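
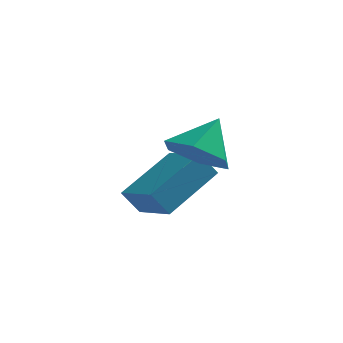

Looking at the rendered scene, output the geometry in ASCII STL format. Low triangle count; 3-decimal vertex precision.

solid 
facet normal -0.327 -0.570 -0.754
outer loop
vertex 3.875 0.672 0.032
vertex 3.053 1.204 -0.014
vertex 3.834 1.462 -0.547
endloop
endfacet
facet normal 0.976 0.159 0.148
outer loop
vertex 3.875 0.672 0.032
vertex 3.834 1.462 -0.547
vertex 3.507 1.996 1.034
endloop
endfacet
facet normal -0.327 -0.570 -0.754
outer loop
vertex 3.834 1.462 -0.547
vertex 3.053 1.204 -0.014
vertex 3.012 1.994 -0.593
endloop
endfacet
facet normal 0.542 0.824 -0.166
outer loop
vertex 3.834 1.462 -0.547
vertex 3.012 1.994 -0.593
vertex 3.507 1.996 1.034
endloop
endfacet
facet normal -0.327 -0.570 -0.754
outer loop
vertex 3.012 1.994 -0.593
vertex 3.053 1.204 -0.014
vertex 2.231 1.736 -0.06
endloop
endfacet
facet normal -0.264 0.961 0.079
outer loop
vertex 3.012 1.994 -0.593
vertex 2.231 1.736 -0.06
vertex 3.507 1.996 1.034
endloop
endfacet
facet normal -0.327 -0.570 -0.754
outer loop
vertex 2.231 1.736 -0.06
vertex 3.053 1.204 -0.014
vertex 2.272 0.946 0.519
endloop
endfacet
facet normal -0.636 0.435 0.638
outer loop
vertex 2.231 1.736 -0.06
vertex 2.272 0.946 0.519
vertex 3.507 1.996 1.034
endloop
endfacet
facet normal -0.327 -0.570 -0.754
outer loop
vertex 2.272 0.946 0.519
vertex 3.053 1.204 -0.014
vertex 3.094 0.414 0.565
endloop
endfacet
facet normal -0.202 -0.230 0.952
outer loop
vertex 2.272 0.946 0.519
vertex 3.094 0.414 0.565
vertex 3.507 1.996 1.034
endloop
endfacet
facet normal -0.327 -0.570 -0.754
outer loop
vertex 3.094 0.414 0.565
vertex 3.053 1.204 -0.014
vertex 3.875 0.672 0.032
endloop
endfacet
facet normal 0.604 -0.367 0.707
outer loop
vertex 3.094 0.414 0.565
vertex 3.875 0.672 0.032
vertex 3.507 1.996 1.034
endloop
endfacet
facet normal -0.509 -0.699 -0.503
outer loop
vertex 1.685 2.172 -1.858
vertex 0.689 3.16 -2.224
vertex 2.152 2.367 -2.602
endloop
endfacet
facet normal 0.687 -0.682 0.252
outer loop
vertex 3.211 3.82 -1.556
vertex 1.685 2.172 -1.858
vertex 2.152 2.367 -2.602
endloop
endfacet
facet normal -0.509 -0.699 -0.503
outer loop
vertex 2.152 2.367 -2.602
vertex 0.689 3.16 -2.224
vertex 1.156 3.356 -2.968
endloop
endfacet
facet normal 0.519 0.217 -0.827
outer loop
vertex 1.156 3.356 -2.968
vertex 3.211 3.82 -1.556
vertex 2.152 2.367 -2.602
endloop
endfacet
facet normal -0.519 -0.217 0.827
outer loop
vertex 1.685 2.172 -1.858
vertex 1.748 4.613 -1.178
vertex 0.689 3.16 -2.224
endloop
endfacet
facet normal 0.687 -0.682 0.251
outer loop
vertex 2.744 3.624 -0.812
vertex 1.685 2.172 -1.858
vertex 3.211 3.82 -1.556
endloop
endfacet
facet normal -0.519 -0.217 0.827
outer loop
vertex 2.744 3.624 -0.812
vertex 1.748 4.613 -1.178
vertex 1.685 2.172 -1.858
endloop
endfacet
facet normal -0.687 0.682 -0.252
outer loop
vertex 0.689 3.16 -2.224
vertex 1.748 4.613 -1.178
vertex 1.156 3.356 -2.968
endloop
endfacet
facet normal 0.519 0.217 -0.827
outer loop
vertex 2.215 4.808 -1.922
vertex 3.211 3.82 -1.556
vertex 1.156 3.356 -2.968
endloop
endfacet
facet normal -0.686 0.682 -0.252
outer loop
vertex 1.156 3.356 -2.968
vertex 1.748 4.613 -1.178
vertex 2.215 4.808 -1.922
endloop
endfacet
facet normal 0.508 0.699 0.503
outer loop
vertex 2.215 4.808 -1.922
vertex 2.744 3.624 -0.812
vertex 3.211 3.82 -1.556
endloop
endfacet
facet normal 0.509 0.699 0.503
outer loop
vertex 1.748 4.613 -1.178
vertex 2.744 3.624 -0.812
vertex 2.215 4.808 -1.922
endloop
endfacet

endsolid


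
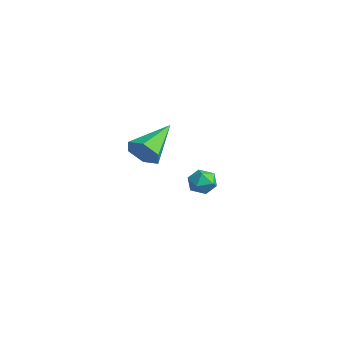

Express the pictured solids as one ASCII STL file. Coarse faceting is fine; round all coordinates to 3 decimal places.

solid 
facet normal 0.437 -0.804 -0.404
outer loop
vertex 2.547 -3.976 1.714
vertex 2.198 -4.421 2.222
vertex 1.864 -4.268 1.557
endloop
endfacet
facet normal -0.135 0.695 -0.706
outer loop
vertex 2.547 -3.976 1.714
vertex 1.864 -4.268 1.557
vertex 1.382 -2.919 2.978
endloop
endfacet
facet normal 0.437 -0.803 -0.404
outer loop
vertex 1.864 -4.268 1.557
vertex 2.198 -4.421 2.222
vertex 1.515 -4.713 2.064
endloop
endfacet
facet normal -0.875 0.167 -0.455
outer loop
vertex 1.864 -4.268 1.557
vertex 1.515 -4.713 2.064
vertex 1.382 -2.919 2.978
endloop
endfacet
facet normal 0.437 -0.803 -0.405
outer loop
vertex 1.515 -4.713 2.064
vertex 2.198 -4.421 2.222
vertex 1.849 -4.867 2.729
endloop
endfacet
facet normal -0.885 -0.261 0.384
outer loop
vertex 1.515 -4.713 2.064
vertex 1.849 -4.867 2.729
vertex 1.382 -2.919 2.978
endloop
endfacet
facet normal 0.437 -0.803 -0.405
outer loop
vertex 1.849 -4.867 2.729
vertex 2.198 -4.421 2.222
vertex 2.533 -4.574 2.887
endloop
endfacet
facet normal -0.156 -0.162 0.974
outer loop
vertex 1.849 -4.867 2.729
vertex 2.533 -4.574 2.887
vertex 1.382 -2.919 2.978
endloop
endfacet
facet normal 0.436 -0.804 -0.405
outer loop
vertex 2.533 -4.574 2.887
vertex 2.198 -4.421 2.222
vertex 2.882 -4.129 2.379
endloop
endfacet
facet normal 0.585 0.367 0.723
outer loop
vertex 2.533 -4.574 2.887
vertex 2.882 -4.129 2.379
vertex 1.382 -2.919 2.978
endloop
endfacet
facet normal 0.436 -0.804 -0.405
outer loop
vertex 2.882 -4.129 2.379
vertex 2.198 -4.421 2.222
vertex 2.547 -3.976 1.714
endloop
endfacet
facet normal 0.595 0.795 -0.117
outer loop
vertex 2.882 -4.129 2.379
vertex 2.547 -3.976 1.714
vertex 1.382 -2.919 2.978
endloop
endfacet
facet normal -0.293 -0.403 0.867
outer loop
vertex -3.161 0.577 -2.461
vertex -2.925 -0.042 -2.669
vertex -2.506 0.391 -2.326
endloop
endfacet
facet normal -0.116 0.282 0.952
outer loop
vertex -3.161 0.577 -2.461
vertex -2.506 0.391 -2.326
vertex -2.647 1.038 -2.535
endloop
endfacet
facet normal -0.529 0.672 0.518
outer loop
vertex -3.161 0.577 -2.461
vertex -2.647 1.038 -2.535
vertex -3.154 1.004 -3.008
endloop
endfacet
facet normal -0.960 0.227 0.165
outer loop
vertex -3.161 0.577 -2.461
vertex -3.154 1.004 -3.008
vertex -3.326 0.337 -3.091
endloop
endfacet
facet normal -0.814 -0.438 0.380
outer loop
vertex -3.161 0.577 -2.461
vertex -3.326 0.337 -3.091
vertex -2.925 -0.042 -2.669
endloop
endfacet
facet normal 0.561 0.363 0.744
outer loop
vertex -2.647 1.038 -2.535
vertex -2.506 0.391 -2.326
vertex -2.094 0.703 -2.789
endloop
endfacet
facet normal 0.275 -0.746 0.606
outer loop
vertex -2.506 0.391 -2.326
vertex -2.925 -0.042 -2.669
vertex -2.266 0.036 -2.872
endloop
endfacet
facet normal -0.569 -0.802 -0.180
outer loop
vertex -2.925 -0.042 -2.669
vertex -3.326 0.337 -3.091
vertex -2.773 0.002 -3.345
endloop
endfacet
facet normal -0.803 0.273 -0.530
outer loop
vertex -3.326 0.337 -3.091
vertex -3.154 1.004 -3.008
vertex -2.914 0.649 -3.554
endloop
endfacet
facet normal -0.105 0.994 0.041
outer loop
vertex -3.154 1.004 -3.008
vertex -2.647 1.038 -2.535
vertex -2.495 1.082 -3.211
endloop
endfacet
facet normal 0.960 -0.227 -0.165
outer loop
vertex -2.259 0.463 -3.419
vertex -2.094 0.703 -2.789
vertex -2.266 0.036 -2.872
endloop
endfacet
facet normal 0.529 -0.672 -0.518
outer loop
vertex -2.259 0.463 -3.419
vertex -2.266 0.036 -2.872
vertex -2.773 0.002 -3.345
endloop
endfacet
facet normal 0.116 -0.282 -0.952
outer loop
vertex -2.259 0.463 -3.419
vertex -2.773 0.002 -3.345
vertex -2.914 0.649 -3.554
endloop
endfacet
facet normal 0.293 0.403 -0.867
outer loop
vertex -2.259 0.463 -3.419
vertex -2.914 0.649 -3.554
vertex -2.495 1.082 -3.211
endloop
endfacet
facet normal 0.814 0.438 -0.380
outer loop
vertex -2.259 0.463 -3.419
vertex -2.495 1.082 -3.211
vertex -2.094 0.703 -2.789
endloop
endfacet
facet normal 0.803 -0.273 0.530
outer loop
vertex -2.266 0.036 -2.872
vertex -2.094 0.703 -2.789
vertex -2.506 0.391 -2.326
endloop
endfacet
facet normal 0.105 -0.994 -0.041
outer loop
vertex -2.773 0.002 -3.345
vertex -2.266 0.036 -2.872
vertex -2.925 -0.042 -2.669
endloop
endfacet
facet normal -0.561 -0.363 -0.744
outer loop
vertex -2.914 0.649 -3.554
vertex -2.773 0.002 -3.345
vertex -3.326 0.337 -3.091
endloop
endfacet
facet normal -0.275 0.746 -0.606
outer loop
vertex -2.495 1.082 -3.211
vertex -2.914 0.649 -3.554
vertex -3.154 1.004 -3.008
endloop
endfacet
facet normal 0.569 0.802 0.180
outer loop
vertex -2.094 0.703 -2.789
vertex -2.495 1.082 -3.211
vertex -2.647 1.038 -2.535
endloop
endfacet

endsolid


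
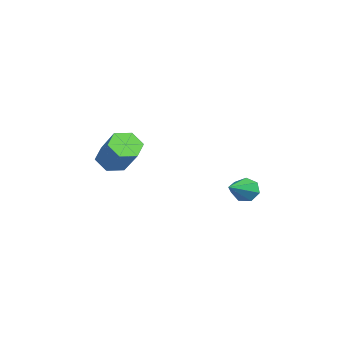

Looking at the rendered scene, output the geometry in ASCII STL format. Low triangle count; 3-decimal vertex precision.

solid 
facet normal -0.636 -0.353 -0.686
outer loop
vertex -1.064 -3.588 0.258
vertex -1.346 -4.074 0.769
vertex -1.65 -3.382 0.695
endloop
endfacet
facet normal -0.017 0.896 -0.445
outer loop
vertex -1.064 -3.588 0.258
vertex -1.65 -3.382 0.695
vertex 0.068 -2.96 1.48
endloop
endfacet
facet normal -0.016 0.895 -0.446
outer loop
vertex 0.068 -2.96 1.48
vertex -1.65 -3.382 0.695
vertex -0.518 -2.753 1.917
endloop
endfacet
facet normal 0.636 0.352 0.686
outer loop
vertex 0.068 -2.96 1.48
vertex -0.518 -2.753 1.917
vertex -0.214 -3.446 1.991
endloop
endfacet
facet normal -0.636 -0.353 -0.686
outer loop
vertex -1.65 -3.382 0.695
vertex -1.346 -4.074 0.769
vertex -1.932 -3.868 1.206
endloop
endfacet
facet normal -0.677 0.683 0.276
outer loop
vertex -1.65 -3.382 0.695
vertex -1.932 -3.868 1.206
vertex -0.518 -2.753 1.917
endloop
endfacet
facet normal -0.677 0.683 0.276
outer loop
vertex -0.518 -2.753 1.917
vertex -1.932 -3.868 1.206
vertex -0.801 -3.24 2.428
endloop
endfacet
facet normal 0.635 0.352 0.687
outer loop
vertex -0.518 -2.753 1.917
vertex -0.801 -3.24 2.428
vertex -0.214 -3.446 1.991
endloop
endfacet
facet normal -0.636 -0.353 -0.686
outer loop
vertex -1.932 -3.868 1.206
vertex -1.346 -4.074 0.769
vertex -1.628 -4.56 1.28
endloop
endfacet
facet normal -0.660 -0.213 0.720
outer loop
vertex -1.932 -3.868 1.206
vertex -1.628 -4.56 1.28
vertex -0.801 -3.24 2.428
endloop
endfacet
facet normal -0.660 -0.214 0.721
outer loop
vertex -0.801 -3.24 2.428
vertex -1.628 -4.56 1.28
vertex -0.496 -3.932 2.502
endloop
endfacet
facet normal 0.635 0.353 0.687
outer loop
vertex -0.801 -3.24 2.428
vertex -0.496 -3.932 2.502
vertex -0.214 -3.446 1.991
endloop
endfacet
facet normal -0.636 -0.352 -0.686
outer loop
vertex -1.628 -4.56 1.28
vertex -1.346 -4.074 0.769
vertex -1.042 -4.767 0.843
endloop
endfacet
facet normal 0.016 -0.895 0.445
outer loop
vertex -1.628 -4.56 1.28
vertex -1.042 -4.767 0.843
vertex -0.496 -3.932 2.502
endloop
endfacet
facet normal 0.017 -0.895 0.445
outer loop
vertex -0.496 -3.932 2.502
vertex -1.042 -4.767 0.843
vertex 0.09 -4.138 2.065
endloop
endfacet
facet normal 0.636 0.353 0.686
outer loop
vertex -0.496 -3.932 2.502
vertex 0.09 -4.138 2.065
vertex -0.214 -3.446 1.991
endloop
endfacet
facet normal -0.635 -0.352 -0.687
outer loop
vertex -1.042 -4.767 0.843
vertex -1.346 -4.074 0.769
vertex -0.759 -4.28 0.332
endloop
endfacet
facet normal 0.677 -0.683 -0.276
outer loop
vertex -1.042 -4.767 0.843
vertex -0.759 -4.28 0.332
vertex 0.09 -4.138 2.065
endloop
endfacet
facet normal 0.677 -0.683 -0.276
outer loop
vertex 0.09 -4.138 2.065
vertex -0.759 -4.28 0.332
vertex 0.372 -3.652 1.554
endloop
endfacet
facet normal 0.636 0.353 0.686
outer loop
vertex 0.09 -4.138 2.065
vertex 0.372 -3.652 1.554
vertex -0.214 -3.446 1.991
endloop
endfacet
facet normal -0.635 -0.353 -0.687
outer loop
vertex -0.759 -4.28 0.332
vertex -1.346 -4.074 0.769
vertex -1.064 -3.588 0.258
endloop
endfacet
facet normal 0.660 0.214 -0.720
outer loop
vertex -0.759 -4.28 0.332
vertex -1.064 -3.588 0.258
vertex 0.372 -3.652 1.554
endloop
endfacet
facet normal 0.660 0.213 -0.721
outer loop
vertex 0.372 -3.652 1.554
vertex -1.064 -3.588 0.258
vertex 0.068 -2.96 1.48
endloop
endfacet
facet normal 0.636 0.353 0.686
outer loop
vertex 0.372 -3.652 1.554
vertex 0.068 -2.96 1.48
vertex -0.214 -3.446 1.991
endloop
endfacet
facet normal -0.846 0.340 -0.410
outer loop
vertex 0.504 1.547 -0.721
vertex 0.18 1.312 -0.247
vertex 0.433 1.876 -0.301
endloop
endfacet
facet normal 0.735 0.589 -0.337
outer loop
vertex 0.504 1.547 -0.721
vertex 0.433 1.876 -0.301
vertex 1.78 0.668 0.527
endloop
endfacet
facet normal -0.847 0.341 -0.408
outer loop
vertex 0.433 1.876 -0.301
vertex 0.18 1.312 -0.247
vertex 0.172 1.78 0.16
endloop
endfacet
facet normal 0.450 0.789 0.419
outer loop
vertex 0.433 1.876 -0.301
vertex 0.172 1.78 0.16
vertex 1.78 0.668 0.527
endloop
endfacet
facet normal -0.846 0.341 -0.409
outer loop
vertex 0.172 1.78 0.16
vertex 0.18 1.312 -0.247
vertex -0.083 1.332 0.314
endloop
endfacet
facet normal 0.006 0.322 0.947
outer loop
vertex 0.172 1.78 0.16
vertex -0.083 1.332 0.314
vertex 1.78 0.668 0.527
endloop
endfacet
facet normal -0.846 0.341 -0.409
outer loop
vertex -0.083 1.332 0.314
vertex 0.18 1.312 -0.247
vertex -0.14 0.869 0.046
endloop
endfacet
facet normal -0.261 -0.459 0.849
outer loop
vertex -0.083 1.332 0.314
vertex -0.14 0.869 0.046
vertex 1.78 0.668 0.527
endloop
endfacet
facet normal -0.847 0.341 -0.409
outer loop
vertex -0.14 0.869 0.046
vertex 0.18 1.312 -0.247
vertex 0.044 0.74 -0.443
endloop
endfacet
facet normal -0.151 -0.968 0.199
outer loop
vertex -0.14 0.869 0.046
vertex 0.044 0.74 -0.443
vertex 1.78 0.668 0.527
endloop
endfacet
facet normal -0.846 0.342 -0.410
outer loop
vertex 0.044 0.74 -0.443
vertex 0.18 1.312 -0.247
vertex 0.331 1.041 -0.784
endloop
endfacet
facet normal 0.252 -0.821 -0.512
outer loop
vertex 0.044 0.74 -0.443
vertex 0.331 1.041 -0.784
vertex 1.78 0.668 0.527
endloop
endfacet
facet normal -0.846 0.340 -0.410
outer loop
vertex 0.331 1.041 -0.784
vertex 0.18 1.312 -0.247
vertex 0.504 1.547 -0.721
endloop
endfacet
facet normal 0.647 -0.128 -0.752
outer loop
vertex 0.331 1.041 -0.784
vertex 0.504 1.547 -0.721
vertex 1.78 0.668 0.527
endloop
endfacet

endsolid


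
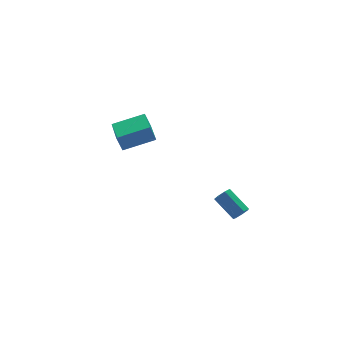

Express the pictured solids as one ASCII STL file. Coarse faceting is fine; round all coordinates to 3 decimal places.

solid 
facet normal -0.927 0.208 -0.311
outer loop
vertex -4.305 3.198 2.334
vertex -3.758 5.274 2.095
vertex -3.996 2.994 1.277
endloop
endfacet
facet normal -0.253 -0.961 0.111
outer loop
vertex -2.002 2.546 1.945
vertex -4.305 3.198 2.334
vertex -3.996 2.994 1.277
endloop
endfacet
facet normal -0.927 0.208 -0.311
outer loop
vertex -3.996 2.994 1.277
vertex -3.758 5.274 2.095
vertex -3.449 5.07 1.037
endloop
endfacet
facet normal 0.275 -0.182 -0.944
outer loop
vertex -3.449 5.07 1.037
vertex -2.002 2.546 1.945
vertex -3.996 2.994 1.277
endloop
endfacet
facet normal -0.276 0.181 0.944
outer loop
vertex -4.305 3.198 2.334
vertex -1.764 4.826 2.763
vertex -3.758 5.274 2.095
endloop
endfacet
facet normal -0.253 -0.961 0.111
outer loop
vertex -2.311 2.75 3.003
vertex -4.305 3.198 2.334
vertex -2.002 2.546 1.945
endloop
endfacet
facet normal -0.276 0.182 0.944
outer loop
vertex -2.311 2.75 3.003
vertex -1.764 4.826 2.763
vertex -4.305 3.198 2.334
endloop
endfacet
facet normal 0.253 0.961 -0.111
outer loop
vertex -3.758 5.274 2.095
vertex -1.764 4.826 2.763
vertex -3.449 5.07 1.037
endloop
endfacet
facet normal 0.276 -0.181 -0.944
outer loop
vertex -1.455 4.622 1.706
vertex -2.002 2.546 1.945
vertex -3.449 5.07 1.037
endloop
endfacet
facet normal 0.253 0.961 -0.111
outer loop
vertex -3.449 5.07 1.037
vertex -1.764 4.826 2.763
vertex -1.455 4.622 1.706
endloop
endfacet
facet normal 0.927 -0.209 0.311
outer loop
vertex -1.455 4.622 1.706
vertex -2.311 2.75 3.003
vertex -2.002 2.546 1.945
endloop
endfacet
facet normal 0.927 -0.208 0.311
outer loop
vertex -1.764 4.826 2.763
vertex -2.311 2.75 3.003
vertex -1.455 4.622 1.706
endloop
endfacet
facet normal 0.328 -0.762 -0.559
outer loop
vertex 0.927 -4.072 -0.765
vertex 0.382 -4.298 -0.777
vertex 0.63 -3.916 -1.152
endloop
endfacet
facet normal 0.746 0.572 -0.342
outer loop
vertex 0.927 -4.072 -0.765
vertex 0.63 -3.916 -1.152
vertex 0.343 -2.716 0.229
endloop
endfacet
facet normal 0.746 0.572 -0.342
outer loop
vertex 0.343 -2.716 0.229
vertex 0.63 -3.916 -1.152
vertex 0.046 -2.56 -0.158
endloop
endfacet
facet normal -0.328 0.762 0.559
outer loop
vertex 0.343 -2.716 0.229
vertex 0.046 -2.56 -0.158
vertex -0.202 -2.942 0.217
endloop
endfacet
facet normal 0.329 -0.762 -0.558
outer loop
vertex 0.63 -3.916 -1.152
vertex 0.382 -4.298 -0.777
vertex 0.146 -4.048 -1.257
endloop
endfacet
facet normal 0.012 0.595 -0.804
outer loop
vertex 0.63 -3.916 -1.152
vertex 0.146 -4.048 -1.257
vertex 0.046 -2.56 -0.158
endloop
endfacet
facet normal 0.011 0.595 -0.804
outer loop
vertex 0.046 -2.56 -0.158
vertex 0.146 -4.048 -1.257
vertex -0.437 -2.692 -0.262
endloop
endfacet
facet normal -0.328 0.762 0.559
outer loop
vertex 0.046 -2.56 -0.158
vertex -0.437 -2.692 -0.262
vertex -0.202 -2.942 0.217
endloop
endfacet
facet normal 0.328 -0.762 -0.558
outer loop
vertex 0.146 -4.048 -1.257
vertex 0.382 -4.298 -0.777
vertex -0.16 -4.368 -1.0
endloop
endfacet
facet normal -0.732 0.170 -0.660
outer loop
vertex 0.146 -4.048 -1.257
vertex -0.16 -4.368 -1.0
vertex -0.437 -2.692 -0.262
endloop
endfacet
facet normal -0.730 0.171 -0.662
outer loop
vertex -0.437 -2.692 -0.262
vertex -0.16 -4.368 -1.0
vertex -0.744 -3.012 -0.006
endloop
endfacet
facet normal -0.328 0.762 0.559
outer loop
vertex -0.437 -2.692 -0.262
vertex -0.744 -3.012 -0.006
vertex -0.202 -2.942 0.217
endloop
endfacet
facet normal 0.328 -0.762 -0.558
outer loop
vertex -0.16 -4.368 -1.0
vertex 0.382 -4.298 -0.777
vertex -0.058 -4.635 -0.575
endloop
endfacet
facet normal -0.923 -0.383 -0.019
outer loop
vertex -0.16 -4.368 -1.0
vertex -0.058 -4.635 -0.575
vertex -0.744 -3.012 -0.006
endloop
endfacet
facet normal -0.923 -0.383 -0.019
outer loop
vertex -0.744 -3.012 -0.006
vertex -0.058 -4.635 -0.575
vertex -0.642 -3.279 0.419
endloop
endfacet
facet normal -0.328 0.762 0.558
outer loop
vertex -0.744 -3.012 -0.006
vertex -0.642 -3.279 0.419
vertex -0.202 -2.942 0.217
endloop
endfacet
facet normal 0.327 -0.762 -0.559
outer loop
vertex -0.058 -4.635 -0.575
vertex 0.382 -4.298 -0.777
vertex 0.375 -4.649 -0.303
endloop
endfacet
facet normal -0.420 -0.647 0.636
outer loop
vertex -0.058 -4.635 -0.575
vertex 0.375 -4.649 -0.303
vertex -0.642 -3.279 0.419
endloop
endfacet
facet normal -0.420 -0.647 0.636
outer loop
vertex -0.642 -3.279 0.419
vertex 0.375 -4.649 -0.303
vertex -0.209 -3.293 0.691
endloop
endfacet
facet normal -0.327 0.762 0.559
outer loop
vertex -0.642 -3.279 0.419
vertex -0.209 -3.293 0.691
vertex -0.202 -2.942 0.217
endloop
endfacet
facet normal 0.329 -0.761 -0.559
outer loop
vertex 0.375 -4.649 -0.303
vertex 0.382 -4.298 -0.777
vertex 0.813 -4.398 -0.387
endloop
endfacet
facet normal 0.399 -0.424 0.813
outer loop
vertex 0.375 -4.649 -0.303
vertex 0.813 -4.398 -0.387
vertex -0.209 -3.293 0.691
endloop
endfacet
facet normal 0.398 -0.425 0.813
outer loop
vertex -0.209 -3.293 0.691
vertex 0.813 -4.398 -0.387
vertex 0.23 -3.042 0.607
endloop
endfacet
facet normal -0.328 0.761 0.559
outer loop
vertex -0.209 -3.293 0.691
vertex 0.23 -3.042 0.607
vertex -0.202 -2.942 0.217
endloop
endfacet
facet normal 0.328 -0.762 -0.558
outer loop
vertex 0.813 -4.398 -0.387
vertex 0.382 -4.298 -0.777
vertex 0.927 -4.072 -0.765
endloop
endfacet
facet normal 0.918 0.118 0.378
outer loop
vertex 0.813 -4.398 -0.387
vertex 0.927 -4.072 -0.765
vertex 0.23 -3.042 0.607
endloop
endfacet
facet normal 0.918 0.119 0.377
outer loop
vertex 0.23 -3.042 0.607
vertex 0.927 -4.072 -0.765
vertex 0.343 -2.716 0.229
endloop
endfacet
facet normal -0.328 0.762 0.559
outer loop
vertex 0.23 -3.042 0.607
vertex 0.343 -2.716 0.229
vertex -0.202 -2.942 0.217
endloop
endfacet

endsolid


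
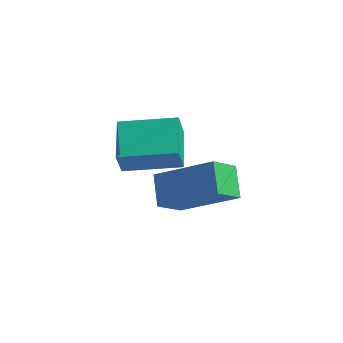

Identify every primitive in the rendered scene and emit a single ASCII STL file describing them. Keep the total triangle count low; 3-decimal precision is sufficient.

solid 
facet normal -0.850 -0.198 -0.487
outer loop
vertex -0.895 -1.272 2.327
vertex -1.492 -0.646 3.114
vertex -0.75 -0.336 1.693
endloop
endfacet
facet normal 0.511 -0.535 -0.673
outer loop
vertex 1.052 0.086 2.726
vertex -0.895 -1.272 2.327
vertex -0.75 -0.336 1.693
endloop
endfacet
facet normal -0.850 -0.199 -0.487
outer loop
vertex -0.75 -0.336 1.693
vertex -1.492 -0.646 3.114
vertex -1.348 0.29 2.48
endloop
endfacet
facet normal 0.127 0.821 -0.557
outer loop
vertex -1.348 0.29 2.48
vertex 1.052 0.086 2.726
vertex -0.75 -0.336 1.693
endloop
endfacet
facet normal -0.127 -0.821 0.557
outer loop
vertex -0.895 -1.272 2.327
vertex 0.31 -0.224 4.147
vertex -1.492 -0.646 3.114
endloop
endfacet
facet normal 0.511 -0.535 -0.673
outer loop
vertex 0.908 -0.85 3.36
vertex -0.895 -1.272 2.327
vertex 1.052 0.086 2.726
endloop
endfacet
facet normal -0.127 -0.821 0.557
outer loop
vertex 0.908 -0.85 3.36
vertex 0.31 -0.224 4.147
vertex -0.895 -1.272 2.327
endloop
endfacet
facet normal -0.511 0.535 0.673
outer loop
vertex -1.492 -0.646 3.114
vertex 0.31 -0.224 4.147
vertex -1.348 0.29 2.48
endloop
endfacet
facet normal 0.127 0.821 -0.557
outer loop
vertex 0.455 0.712 3.513
vertex 1.052 0.086 2.726
vertex -1.348 0.29 2.48
endloop
endfacet
facet normal -0.511 0.535 0.673
outer loop
vertex -1.348 0.29 2.48
vertex 0.31 -0.224 4.147
vertex 0.455 0.712 3.513
endloop
endfacet
facet normal 0.850 0.199 0.487
outer loop
vertex 0.455 0.712 3.513
vertex 0.908 -0.85 3.36
vertex 1.052 0.086 2.726
endloop
endfacet
facet normal 0.850 0.199 0.488
outer loop
vertex 0.31 -0.224 4.147
vertex 0.908 -0.85 3.36
vertex 0.455 0.712 3.513
endloop
endfacet
facet normal -0.839 -0.525 -0.142
outer loop
vertex -2.929 -0.576 3.275
vertex -3.762 0.572 3.947
vertex -3.046 -0.155 2.409
endloop
endfacet
facet normal 0.531 -0.732 -0.427
outer loop
vertex -1.478 0.828 2.673
vertex -2.929 -0.576 3.275
vertex -3.046 -0.155 2.409
endloop
endfacet
facet normal -0.838 -0.526 -0.142
outer loop
vertex -3.046 -0.155 2.409
vertex -3.762 0.572 3.947
vertex -3.88 0.993 3.081
endloop
endfacet
facet normal -0.122 0.434 -0.893
outer loop
vertex -3.88 0.993 3.081
vertex -1.478 0.828 2.673
vertex -3.046 -0.155 2.409
endloop
endfacet
facet normal 0.122 -0.434 0.893
outer loop
vertex -2.929 -0.576 3.275
vertex -2.194 1.555 4.211
vertex -3.762 0.572 3.947
endloop
endfacet
facet normal 0.530 -0.732 -0.428
outer loop
vertex -1.36 0.407 3.539
vertex -2.929 -0.576 3.275
vertex -1.478 0.828 2.673
endloop
endfacet
facet normal 0.122 -0.434 0.893
outer loop
vertex -1.36 0.407 3.539
vertex -2.194 1.555 4.211
vertex -2.929 -0.576 3.275
endloop
endfacet
facet normal -0.531 0.732 0.428
outer loop
vertex -3.762 0.572 3.947
vertex -2.194 1.555 4.211
vertex -3.88 0.993 3.081
endloop
endfacet
facet normal -0.122 0.434 -0.893
outer loop
vertex -2.311 1.976 3.345
vertex -1.478 0.828 2.673
vertex -3.88 0.993 3.081
endloop
endfacet
facet normal -0.531 0.732 0.428
outer loop
vertex -3.88 0.993 3.081
vertex -2.194 1.555 4.211
vertex -2.311 1.976 3.345
endloop
endfacet
facet normal 0.839 0.526 0.141
outer loop
vertex -2.311 1.976 3.345
vertex -1.36 0.407 3.539
vertex -1.478 0.828 2.673
endloop
endfacet
facet normal 0.839 0.526 0.142
outer loop
vertex -2.194 1.555 4.211
vertex -1.36 0.407 3.539
vertex -2.311 1.976 3.345
endloop
endfacet

endsolid


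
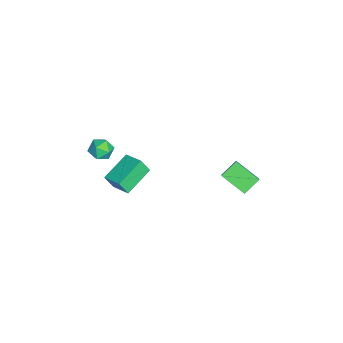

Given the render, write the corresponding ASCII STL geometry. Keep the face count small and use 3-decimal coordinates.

solid 
facet normal -0.056 -0.193 0.980
outer loop
vertex 0.152 -3.004 4.311
vertex -0.001 -3.667 4.172
vertex 0.661 -3.472 4.248
endloop
endfacet
facet normal 0.410 0.332 0.849
outer loop
vertex 0.152 -3.004 4.311
vertex 0.661 -3.472 4.248
vertex 0.732 -2.841 3.967
endloop
endfacet
facet normal 0.062 0.857 0.511
outer loop
vertex 0.152 -3.004 4.311
vertex 0.732 -2.841 3.967
vertex 0.115 -2.647 3.717
endloop
endfacet
facet normal -0.617 0.657 0.433
outer loop
vertex 0.152 -3.004 4.311
vertex 0.115 -2.647 3.717
vertex -0.338 -3.156 3.844
endloop
endfacet
facet normal -0.691 0.008 0.723
outer loop
vertex 0.152 -3.004 4.311
vertex -0.338 -3.156 3.844
vertex -0.001 -3.667 4.172
endloop
endfacet
facet normal 0.910 0.079 0.407
outer loop
vertex 0.732 -2.841 3.967
vertex 0.661 -3.472 4.248
vertex 0.938 -3.404 3.616
endloop
endfacet
facet normal 0.156 -0.770 0.618
outer loop
vertex 0.661 -3.472 4.248
vertex -0.001 -3.667 4.172
vertex 0.485 -3.913 3.743
endloop
endfacet
facet normal -0.872 -0.445 0.202
outer loop
vertex -0.001 -3.667 4.172
vertex -0.338 -3.156 3.844
vertex -0.132 -3.719 3.493
endloop
endfacet
facet normal -0.752 0.603 -0.265
outer loop
vertex -0.338 -3.156 3.844
vertex 0.115 -2.647 3.717
vertex -0.061 -3.088 3.212
endloop
endfacet
facet normal 0.348 0.927 -0.138
outer loop
vertex 0.115 -2.647 3.717
vertex 0.732 -2.841 3.967
vertex 0.601 -2.893 3.288
endloop
endfacet
facet normal 0.617 -0.657 -0.433
outer loop
vertex 0.448 -3.556 3.149
vertex 0.938 -3.404 3.616
vertex 0.485 -3.913 3.743
endloop
endfacet
facet normal -0.062 -0.857 -0.511
outer loop
vertex 0.448 -3.556 3.149
vertex 0.485 -3.913 3.743
vertex -0.132 -3.719 3.493
endloop
endfacet
facet normal -0.410 -0.332 -0.849
outer loop
vertex 0.448 -3.556 3.149
vertex -0.132 -3.719 3.493
vertex -0.061 -3.088 3.212
endloop
endfacet
facet normal 0.056 0.193 -0.980
outer loop
vertex 0.448 -3.556 3.149
vertex -0.061 -3.088 3.212
vertex 0.601 -2.893 3.288
endloop
endfacet
facet normal 0.691 -0.008 -0.723
outer loop
vertex 0.448 -3.556 3.149
vertex 0.601 -2.893 3.288
vertex 0.938 -3.404 3.616
endloop
endfacet
facet normal 0.752 -0.603 0.265
outer loop
vertex 0.485 -3.913 3.743
vertex 0.938 -3.404 3.616
vertex 0.661 -3.472 4.248
endloop
endfacet
facet normal -0.348 -0.927 0.138
outer loop
vertex -0.132 -3.719 3.493
vertex 0.485 -3.913 3.743
vertex -0.001 -3.667 4.172
endloop
endfacet
facet normal -0.910 -0.079 -0.407
outer loop
vertex -0.061 -3.088 3.212
vertex -0.132 -3.719 3.493
vertex -0.338 -3.156 3.844
endloop
endfacet
facet normal -0.156 0.770 -0.618
outer loop
vertex 0.601 -2.893 3.288
vertex -0.061 -3.088 3.212
vertex 0.115 -2.647 3.717
endloop
endfacet
facet normal 0.872 0.445 -0.202
outer loop
vertex 0.938 -3.404 3.616
vertex 0.601 -2.893 3.288
vertex 0.732 -2.841 3.967
endloop
endfacet
facet normal -0.754 0.561 0.342
outer loop
vertex -3.811 -2.509 -1.176
vertex -3.019 -1.68 -0.788
vertex -3.863 -2.062 -2.024
endloop
endfacet
facet normal -0.654 -0.685 -0.321
outer loop
vertex -2.521 -3.06 -2.632
vertex -3.811 -2.509 -1.176
vertex -3.863 -2.062 -2.024
endloop
endfacet
facet normal -0.755 0.560 0.342
outer loop
vertex -3.863 -2.062 -2.024
vertex -3.019 -1.68 -0.788
vertex -3.072 -1.233 -1.636
endloop
endfacet
facet normal -0.054 0.465 -0.883
outer loop
vertex -3.072 -1.233 -1.636
vertex -2.521 -3.06 -2.632
vertex -3.863 -2.062 -2.024
endloop
endfacet
facet normal 0.054 -0.465 0.883
outer loop
vertex -3.811 -2.509 -1.176
vertex -1.677 -2.678 -1.396
vertex -3.019 -1.68 -0.788
endloop
endfacet
facet normal -0.654 -0.685 -0.320
outer loop
vertex -2.468 -3.507 -1.784
vertex -3.811 -2.509 -1.176
vertex -2.521 -3.06 -2.632
endloop
endfacet
facet normal 0.054 -0.465 0.884
outer loop
vertex -2.468 -3.507 -1.784
vertex -1.677 -2.678 -1.396
vertex -3.811 -2.509 -1.176
endloop
endfacet
facet normal 0.654 0.685 0.320
outer loop
vertex -3.019 -1.68 -0.788
vertex -1.677 -2.678 -1.396
vertex -3.072 -1.233 -1.636
endloop
endfacet
facet normal -0.054 0.465 -0.883
outer loop
vertex -1.729 -2.231 -2.244
vertex -2.521 -3.06 -2.632
vertex -3.072 -1.233 -1.636
endloop
endfacet
facet normal 0.654 0.685 0.321
outer loop
vertex -3.072 -1.233 -1.636
vertex -1.677 -2.678 -1.396
vertex -1.729 -2.231 -2.244
endloop
endfacet
facet normal 0.754 -0.560 -0.342
outer loop
vertex -1.729 -2.231 -2.244
vertex -2.468 -3.507 -1.784
vertex -2.521 -3.06 -2.632
endloop
endfacet
facet normal 0.755 -0.560 -0.342
outer loop
vertex -1.677 -2.678 -1.396
vertex -2.468 -3.507 -1.784
vertex -1.729 -2.231 -2.244
endloop
endfacet
facet normal -0.572 0.633 0.521
outer loop
vertex -1.032 3.183 1.786
vertex 0.163 3.223 3.05
vertex -0.369 4.328 1.122
endloop
endfacet
facet normal -0.687 -0.023 -0.726
outer loop
vertex 0.237 3.657 0.57
vertex -1.032 3.183 1.786
vertex -0.369 4.328 1.122
endloop
endfacet
facet normal -0.572 0.633 0.521
outer loop
vertex -0.369 4.328 1.122
vertex 0.163 3.223 3.05
vertex 0.826 4.368 2.386
endloop
endfacet
facet normal 0.448 0.773 -0.448
outer loop
vertex 0.826 4.368 2.386
vertex 0.237 3.657 0.57
vertex -0.369 4.328 1.122
endloop
endfacet
facet normal -0.448 -0.773 0.448
outer loop
vertex -1.032 3.183 1.786
vertex 0.769 2.552 2.498
vertex 0.163 3.223 3.05
endloop
endfacet
facet normal -0.687 -0.023 -0.726
outer loop
vertex -0.426 2.512 1.234
vertex -1.032 3.183 1.786
vertex 0.237 3.657 0.57
endloop
endfacet
facet normal -0.448 -0.773 0.448
outer loop
vertex -0.426 2.512 1.234
vertex 0.769 2.552 2.498
vertex -1.032 3.183 1.786
endloop
endfacet
facet normal 0.687 0.023 0.726
outer loop
vertex 0.163 3.223 3.05
vertex 0.769 2.552 2.498
vertex 0.826 4.368 2.386
endloop
endfacet
facet normal 0.448 0.773 -0.448
outer loop
vertex 1.432 3.697 1.834
vertex 0.237 3.657 0.57
vertex 0.826 4.368 2.386
endloop
endfacet
facet normal 0.687 0.023 0.726
outer loop
vertex 0.826 4.368 2.386
vertex 0.769 2.552 2.498
vertex 1.432 3.697 1.834
endloop
endfacet
facet normal 0.572 -0.633 -0.521
outer loop
vertex 1.432 3.697 1.834
vertex -0.426 2.512 1.234
vertex 0.237 3.657 0.57
endloop
endfacet
facet normal 0.572 -0.633 -0.521
outer loop
vertex 0.769 2.552 2.498
vertex -0.426 2.512 1.234
vertex 1.432 3.697 1.834
endloop
endfacet

endsolid


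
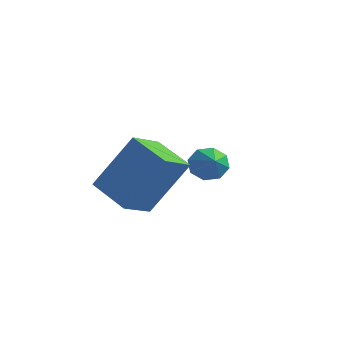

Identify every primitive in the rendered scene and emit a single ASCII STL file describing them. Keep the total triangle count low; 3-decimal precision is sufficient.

solid 
facet normal -0.821 0.387 -0.420
outer loop
vertex 1.188 1.573 -2.511
vertex 0.851 1.407 -2.005
vertex 1.178 1.918 -2.174
endloop
endfacet
facet normal 0.885 0.338 -0.319
outer loop
vertex 1.188 1.573 -2.511
vertex 1.178 1.918 -2.174
vertex 1.769 0.973 -1.535
endloop
endfacet
facet normal -0.821 0.387 -0.419
outer loop
vertex 1.178 1.918 -2.174
vertex 0.851 1.407 -2.005
vertex 0.977 1.964 -1.738
endloop
endfacet
facet normal 0.725 0.634 0.267
outer loop
vertex 1.178 1.918 -2.174
vertex 0.977 1.964 -1.738
vertex 1.769 0.973 -1.535
endloop
endfacet
facet normal -0.821 0.387 -0.420
outer loop
vertex 0.977 1.964 -1.738
vertex 0.851 1.407 -2.005
vertex 0.702 1.684 -1.459
endloop
endfacet
facet normal 0.362 0.456 0.814
outer loop
vertex 0.977 1.964 -1.738
vertex 0.702 1.684 -1.459
vertex 1.769 0.973 -1.535
endloop
endfacet
facet normal -0.820 0.389 -0.421
outer loop
vertex 0.702 1.684 -1.459
vertex 0.851 1.407 -2.005
vertex 0.513 1.242 -1.499
endloop
endfacet
facet normal 0.008 -0.094 0.996
outer loop
vertex 0.702 1.684 -1.459
vertex 0.513 1.242 -1.499
vertex 1.769 0.973 -1.535
endloop
endfacet
facet normal -0.820 0.388 -0.421
outer loop
vertex 0.513 1.242 -1.499
vertex 0.851 1.407 -2.005
vertex 0.523 0.897 -1.836
endloop
endfacet
facet normal -0.129 -0.695 0.708
outer loop
vertex 0.513 1.242 -1.499
vertex 0.523 0.897 -1.836
vertex 1.769 0.973 -1.535
endloop
endfacet
facet normal -0.820 0.389 -0.419
outer loop
vertex 0.523 0.897 -1.836
vertex 0.851 1.407 -2.005
vertex 0.724 0.851 -2.272
endloop
endfacet
facet normal 0.032 -0.992 0.119
outer loop
vertex 0.523 0.897 -1.836
vertex 0.724 0.851 -2.272
vertex 1.769 0.973 -1.535
endloop
endfacet
facet normal -0.821 0.389 -0.419
outer loop
vertex 0.724 0.851 -2.272
vertex 0.851 1.407 -2.005
vertex 0.999 1.131 -2.551
endloop
endfacet
facet normal 0.396 -0.813 -0.426
outer loop
vertex 0.724 0.851 -2.272
vertex 0.999 1.131 -2.551
vertex 1.769 0.973 -1.535
endloop
endfacet
facet normal -0.821 0.389 -0.419
outer loop
vertex 0.999 1.131 -2.551
vertex 0.851 1.407 -2.005
vertex 1.188 1.573 -2.511
endloop
endfacet
facet normal 0.748 -0.265 -0.608
outer loop
vertex 0.999 1.131 -2.551
vertex 1.188 1.573 -2.511
vertex 1.769 0.973 -1.535
endloop
endfacet
facet normal -0.288 -0.454 -0.843
outer loop
vertex 1.097 -2.72 -1.865
vertex 0.77 -1.652 -2.329
vertex 2.411 -2.552 -2.405
endloop
endfacet
facet normal 0.270 -0.883 0.383
outer loop
vertex 3.01 -1.608 -0.651
vertex 1.097 -2.72 -1.865
vertex 2.411 -2.552 -2.405
endloop
endfacet
facet normal -0.288 -0.454 -0.843
outer loop
vertex 2.411 -2.552 -2.405
vertex 0.77 -1.652 -2.329
vertex 2.083 -1.484 -2.868
endloop
endfacet
facet normal 0.918 0.118 -0.377
outer loop
vertex 2.083 -1.484 -2.868
vertex 3.01 -1.608 -0.651
vertex 2.411 -2.552 -2.405
endloop
endfacet
facet normal -0.919 -0.118 0.377
outer loop
vertex 1.097 -2.72 -1.865
vertex 1.369 -0.708 -0.575
vertex 0.77 -1.652 -2.329
endloop
endfacet
facet normal 0.270 -0.883 0.383
outer loop
vertex 1.697 -1.776 -0.112
vertex 1.097 -2.72 -1.865
vertex 3.01 -1.608 -0.651
endloop
endfacet
facet normal -0.918 -0.118 0.378
outer loop
vertex 1.697 -1.776 -0.112
vertex 1.369 -0.708 -0.575
vertex 1.097 -2.72 -1.865
endloop
endfacet
facet normal -0.270 0.883 -0.383
outer loop
vertex 0.77 -1.652 -2.329
vertex 1.369 -0.708 -0.575
vertex 2.083 -1.484 -2.868
endloop
endfacet
facet normal 0.919 0.117 -0.378
outer loop
vertex 2.683 -0.54 -1.115
vertex 3.01 -1.608 -0.651
vertex 2.083 -1.484 -2.868
endloop
endfacet
facet normal -0.270 0.883 -0.383
outer loop
vertex 2.083 -1.484 -2.868
vertex 1.369 -0.708 -0.575
vertex 2.683 -0.54 -1.115
endloop
endfacet
facet normal 0.288 0.454 0.843
outer loop
vertex 2.683 -0.54 -1.115
vertex 1.697 -1.776 -0.112
vertex 3.01 -1.608 -0.651
endloop
endfacet
facet normal 0.288 0.454 0.843
outer loop
vertex 1.369 -0.708 -0.575
vertex 1.697 -1.776 -0.112
vertex 2.683 -0.54 -1.115
endloop
endfacet

endsolid


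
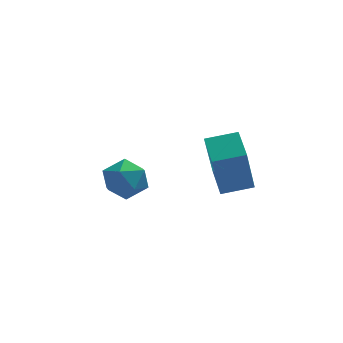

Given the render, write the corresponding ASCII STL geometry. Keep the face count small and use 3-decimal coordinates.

solid 
facet normal -0.978 -0.071 -0.196
outer loop
vertex 0.244 -1.641 2.519
vertex 0.089 -0.496 2.878
vertex 0.595 -0.965 0.519
endloop
endfacet
facet normal 0.128 -0.946 -0.297
outer loop
vertex 1.711 -0.884 0.742
vertex 0.244 -1.641 2.519
vertex 0.595 -0.965 0.519
endloop
endfacet
facet normal -0.978 -0.070 -0.196
outer loop
vertex 0.595 -0.965 0.519
vertex 0.089 -0.496 2.878
vertex 0.441 0.18 0.878
endloop
endfacet
facet normal 0.164 0.315 -0.935
outer loop
vertex 0.441 0.18 0.878
vertex 1.711 -0.884 0.742
vertex 0.595 -0.965 0.519
endloop
endfacet
facet normal -0.164 -0.315 0.935
outer loop
vertex 0.244 -1.641 2.519
vertex 1.205 -0.415 3.101
vertex 0.089 -0.496 2.878
endloop
endfacet
facet normal 0.128 -0.946 -0.297
outer loop
vertex 1.359 -1.56 2.742
vertex 0.244 -1.641 2.519
vertex 1.711 -0.884 0.742
endloop
endfacet
facet normal -0.164 -0.315 0.935
outer loop
vertex 1.359 -1.56 2.742
vertex 1.205 -0.415 3.101
vertex 0.244 -1.641 2.519
endloop
endfacet
facet normal -0.128 0.946 0.297
outer loop
vertex 0.089 -0.496 2.878
vertex 1.205 -0.415 3.101
vertex 0.441 0.18 0.878
endloop
endfacet
facet normal 0.164 0.315 -0.935
outer loop
vertex 1.556 0.261 1.101
vertex 1.711 -0.884 0.742
vertex 0.441 0.18 0.878
endloop
endfacet
facet normal -0.128 0.946 0.297
outer loop
vertex 0.441 0.18 0.878
vertex 1.205 -0.415 3.101
vertex 1.556 0.261 1.101
endloop
endfacet
facet normal 0.978 0.071 0.196
outer loop
vertex 1.556 0.261 1.101
vertex 1.359 -1.56 2.742
vertex 1.711 -0.884 0.742
endloop
endfacet
facet normal 0.978 0.070 0.195
outer loop
vertex 1.205 -0.415 3.101
vertex 1.359 -1.56 2.742
vertex 1.556 0.261 1.101
endloop
endfacet
facet normal -0.503 0.673 0.543
outer loop
vertex -2.591 3.967 -1.33
vertex -3.106 3.29 -0.968
vertex -2.319 3.544 -0.554
endloop
endfacet
facet normal 0.166 0.889 0.426
outer loop
vertex -2.591 3.967 -1.33
vertex -2.319 3.544 -0.554
vertex -1.701 3.744 -1.212
endloop
endfacet
facet normal 0.268 0.922 -0.279
outer loop
vertex -2.591 3.967 -1.33
vertex -1.701 3.744 -1.212
vertex -2.105 3.613 -2.034
endloop
endfacet
facet normal -0.339 0.726 -0.599
outer loop
vertex -2.591 3.967 -1.33
vertex -2.105 3.613 -2.034
vertex -2.974 3.332 -1.883
endloop
endfacet
facet normal -0.816 0.571 -0.091
outer loop
vertex -2.591 3.967 -1.33
vertex -2.974 3.332 -1.883
vertex -3.106 3.29 -0.968
endloop
endfacet
facet normal 0.607 0.394 0.690
outer loop
vertex -1.701 3.744 -1.212
vertex -2.319 3.544 -0.554
vertex -1.666 2.928 -0.777
endloop
endfacet
facet normal -0.476 0.044 0.878
outer loop
vertex -2.319 3.544 -0.554
vertex -3.106 3.29 -0.968
vertex -2.535 2.647 -0.626
endloop
endfacet
facet normal -0.982 -0.121 -0.147
outer loop
vertex -3.106 3.29 -0.968
vertex -2.974 3.332 -1.883
vertex -2.939 2.516 -1.448
endloop
endfacet
facet normal -0.210 0.128 -0.969
outer loop
vertex -2.974 3.332 -1.883
vertex -2.105 3.613 -2.034
vertex -2.321 2.716 -2.106
endloop
endfacet
facet normal 0.773 0.446 -0.451
outer loop
vertex -2.105 3.613 -2.034
vertex -1.701 3.744 -1.212
vertex -1.534 2.97 -1.692
endloop
endfacet
facet normal 0.339 -0.726 0.599
outer loop
vertex -2.049 2.293 -1.33
vertex -1.666 2.928 -0.777
vertex -2.535 2.647 -0.626
endloop
endfacet
facet normal -0.268 -0.922 0.279
outer loop
vertex -2.049 2.293 -1.33
vertex -2.535 2.647 -0.626
vertex -2.939 2.516 -1.448
endloop
endfacet
facet normal -0.166 -0.889 -0.426
outer loop
vertex -2.049 2.293 -1.33
vertex -2.939 2.516 -1.448
vertex -2.321 2.716 -2.106
endloop
endfacet
facet normal 0.503 -0.673 -0.543
outer loop
vertex -2.049 2.293 -1.33
vertex -2.321 2.716 -2.106
vertex -1.534 2.97 -1.692
endloop
endfacet
facet normal 0.816 -0.571 0.091
outer loop
vertex -2.049 2.293 -1.33
vertex -1.534 2.97 -1.692
vertex -1.666 2.928 -0.777
endloop
endfacet
facet normal 0.210 -0.128 0.969
outer loop
vertex -2.535 2.647 -0.626
vertex -1.666 2.928 -0.777
vertex -2.319 3.544 -0.554
endloop
endfacet
facet normal -0.773 -0.446 0.451
outer loop
vertex -2.939 2.516 -1.448
vertex -2.535 2.647 -0.626
vertex -3.106 3.29 -0.968
endloop
endfacet
facet normal -0.607 -0.394 -0.690
outer loop
vertex -2.321 2.716 -2.106
vertex -2.939 2.516 -1.448
vertex -2.974 3.332 -1.883
endloop
endfacet
facet normal 0.476 -0.044 -0.878
outer loop
vertex -1.534 2.97 -1.692
vertex -2.321 2.716 -2.106
vertex -2.105 3.613 -2.034
endloop
endfacet
facet normal 0.982 0.121 0.147
outer loop
vertex -1.666 2.928 -0.777
vertex -1.534 2.97 -1.692
vertex -1.701 3.744 -1.212
endloop
endfacet

endsolid


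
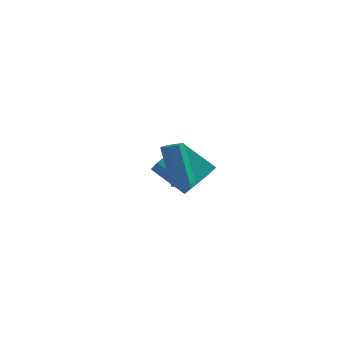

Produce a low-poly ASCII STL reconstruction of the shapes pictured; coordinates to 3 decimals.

solid 
facet normal 0.296 -0.119 -0.948
outer loop
vertex 2.05 -2.506 -2.164
vertex 1.618 -2.267 -2.329
vertex 2.079 -2.058 -2.211
endloop
endfacet
facet normal 0.953 -0.030 0.301
outer loop
vertex 2.05 -2.506 -2.164
vertex 2.079 -2.058 -2.211
vertex 1.414 -2.251 -0.126
endloop
endfacet
facet normal 0.953 -0.030 0.301
outer loop
vertex 1.414 -2.251 -0.126
vertex 2.079 -2.058 -2.211
vertex 1.443 -1.803 -0.173
endloop
endfacet
facet normal -0.297 0.119 0.948
outer loop
vertex 1.414 -2.251 -0.126
vertex 1.443 -1.803 -0.173
vertex 0.982 -2.013 -0.291
endloop
endfacet
facet normal 0.297 -0.119 -0.948
outer loop
vertex 2.079 -2.058 -2.211
vertex 1.618 -2.267 -2.329
vertex 1.761 -1.768 -2.347
endloop
endfacet
facet normal 0.645 0.757 0.106
outer loop
vertex 2.079 -2.058 -2.211
vertex 1.761 -1.768 -2.347
vertex 1.443 -1.803 -0.173
endloop
endfacet
facet normal 0.645 0.757 0.106
outer loop
vertex 1.443 -1.803 -0.173
vertex 1.761 -1.768 -2.347
vertex 1.125 -1.513 -0.309
endloop
endfacet
facet normal -0.297 0.119 0.948
outer loop
vertex 1.443 -1.803 -0.173
vertex 1.125 -1.513 -0.309
vertex 0.982 -2.013 -0.291
endloop
endfacet
facet normal 0.295 -0.119 -0.948
outer loop
vertex 1.761 -1.768 -2.347
vertex 1.618 -2.267 -2.329
vertex 1.335 -1.854 -2.469
endloop
endfacet
facet normal -0.149 0.974 -0.168
outer loop
vertex 1.761 -1.768 -2.347
vertex 1.335 -1.854 -2.469
vertex 1.125 -1.513 -0.309
endloop
endfacet
facet normal -0.149 0.974 -0.168
outer loop
vertex 1.125 -1.513 -0.309
vertex 1.335 -1.854 -2.469
vertex 0.699 -1.599 -0.431
endloop
endfacet
facet normal -0.295 0.119 0.948
outer loop
vertex 1.125 -1.513 -0.309
vertex 0.699 -1.599 -0.431
vertex 0.982 -2.013 -0.291
endloop
endfacet
facet normal 0.296 -0.118 -0.948
outer loop
vertex 1.335 -1.854 -2.469
vertex 1.618 -2.267 -2.329
vertex 1.122 -2.252 -2.486
endloop
endfacet
facet normal -0.831 0.458 -0.317
outer loop
vertex 1.335 -1.854 -2.469
vertex 1.122 -2.252 -2.486
vertex 0.699 -1.599 -0.431
endloop
endfacet
facet normal -0.831 0.458 -0.317
outer loop
vertex 0.699 -1.599 -0.431
vertex 1.122 -2.252 -2.486
vertex 0.486 -1.997 -0.448
endloop
endfacet
facet normal -0.296 0.118 0.948
outer loop
vertex 0.699 -1.599 -0.431
vertex 0.486 -1.997 -0.448
vertex 0.982 -2.013 -0.291
endloop
endfacet
facet normal 0.296 -0.120 -0.948
outer loop
vertex 1.122 -2.252 -2.486
vertex 1.618 -2.267 -2.329
vertex 1.283 -2.661 -2.384
endloop
endfacet
facet normal -0.886 -0.405 -0.226
outer loop
vertex 1.122 -2.252 -2.486
vertex 1.283 -2.661 -2.384
vertex 0.486 -1.997 -0.448
endloop
endfacet
facet normal -0.886 -0.405 -0.226
outer loop
vertex 0.486 -1.997 -0.448
vertex 1.283 -2.661 -2.384
vertex 0.647 -2.406 -0.346
endloop
endfacet
facet normal -0.296 0.120 0.948
outer loop
vertex 0.486 -1.997 -0.448
vertex 0.647 -2.406 -0.346
vertex 0.982 -2.013 -0.291
endloop
endfacet
facet normal 0.296 -0.120 -0.948
outer loop
vertex 1.283 -2.661 -2.384
vertex 1.618 -2.267 -2.329
vertex 1.695 -2.774 -2.241
endloop
endfacet
facet normal -0.275 -0.961 0.034
outer loop
vertex 1.283 -2.661 -2.384
vertex 1.695 -2.774 -2.241
vertex 0.647 -2.406 -0.346
endloop
endfacet
facet normal -0.275 -0.961 0.035
outer loop
vertex 0.647 -2.406 -0.346
vertex 1.695 -2.774 -2.241
vertex 1.06 -2.519 -0.203
endloop
endfacet
facet normal -0.296 0.119 0.948
outer loop
vertex 0.647 -2.406 -0.346
vertex 1.06 -2.519 -0.203
vertex 0.982 -2.013 -0.291
endloop
endfacet
facet normal 0.296 -0.120 -0.948
outer loop
vertex 1.695 -2.774 -2.241
vertex 1.618 -2.267 -2.329
vertex 2.05 -2.506 -2.164
endloop
endfacet
facet normal 0.543 -0.796 0.269
outer loop
vertex 1.695 -2.774 -2.241
vertex 2.05 -2.506 -2.164
vertex 1.06 -2.519 -0.203
endloop
endfacet
facet normal 0.543 -0.795 0.269
outer loop
vertex 1.06 -2.519 -0.203
vertex 2.05 -2.506 -2.164
vertex 1.414 -2.251 -0.126
endloop
endfacet
facet normal -0.296 0.119 0.948
outer loop
vertex 1.06 -2.519 -0.203
vertex 1.414 -2.251 -0.126
vertex 0.982 -2.013 -0.291
endloop
endfacet
facet normal -0.774 -0.073 0.629
outer loop
vertex -1.197 3.487 -2.278
vertex -1.942 4.363 -3.094
vertex -1.796 2.145 -3.172
endloop
endfacet
facet normal 0.528 -0.621 0.579
outer loop
vertex -0.178 2.297 -4.486
vertex -1.197 3.487 -2.278
vertex -1.796 2.145 -3.172
endloop
endfacet
facet normal -0.774 -0.073 0.629
outer loop
vertex -1.796 2.145 -3.172
vertex -1.942 4.363 -3.094
vertex -2.541 3.021 -3.988
endloop
endfacet
facet normal -0.349 -0.780 -0.519
outer loop
vertex -2.541 3.021 -3.988
vertex -0.178 2.297 -4.486
vertex -1.796 2.145 -3.172
endloop
endfacet
facet normal 0.349 0.780 0.519
outer loop
vertex -1.197 3.487 -2.278
vertex -0.324 4.515 -4.408
vertex -1.942 4.363 -3.094
endloop
endfacet
facet normal 0.528 -0.621 0.579
outer loop
vertex 0.421 3.639 -3.592
vertex -1.197 3.487 -2.278
vertex -0.178 2.297 -4.486
endloop
endfacet
facet normal 0.349 0.780 0.519
outer loop
vertex 0.421 3.639 -3.592
vertex -0.324 4.515 -4.408
vertex -1.197 3.487 -2.278
endloop
endfacet
facet normal -0.528 0.621 -0.579
outer loop
vertex -1.942 4.363 -3.094
vertex -0.324 4.515 -4.408
vertex -2.541 3.021 -3.988
endloop
endfacet
facet normal -0.349 -0.780 -0.519
outer loop
vertex -0.923 3.173 -5.302
vertex -0.178 2.297 -4.486
vertex -2.541 3.021 -3.988
endloop
endfacet
facet normal -0.528 0.621 -0.579
outer loop
vertex -2.541 3.021 -3.988
vertex -0.324 4.515 -4.408
vertex -0.923 3.173 -5.302
endloop
endfacet
facet normal 0.774 0.073 -0.629
outer loop
vertex -0.923 3.173 -5.302
vertex 0.421 3.639 -3.592
vertex -0.178 2.297 -4.486
endloop
endfacet
facet normal 0.774 0.073 -0.629
outer loop
vertex -0.324 4.515 -4.408
vertex 0.421 3.639 -3.592
vertex -0.923 3.173 -5.302
endloop
endfacet

endsolid


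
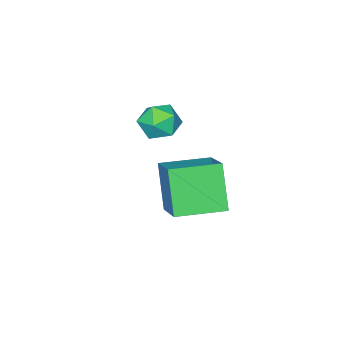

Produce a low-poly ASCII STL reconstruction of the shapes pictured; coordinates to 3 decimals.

solid 
facet normal -0.283 -0.419 0.863
outer loop
vertex 4.553 1.692 3.945
vertex 2.852 2.836 3.942
vertex 3.542 0.188 2.884
endloop
endfacet
facet normal 0.830 -0.558 0.001
outer loop
vertex 4.148 1.084 1.038
vertex 4.553 1.692 3.945
vertex 3.542 0.188 2.884
endloop
endfacet
facet normal -0.283 -0.419 0.863
outer loop
vertex 3.542 0.188 2.884
vertex 2.852 2.836 3.942
vertex 1.841 1.332 2.881
endloop
endfacet
facet normal -0.481 -0.716 -0.506
outer loop
vertex 1.841 1.332 2.881
vertex 4.148 1.084 1.038
vertex 3.542 0.188 2.884
endloop
endfacet
facet normal 0.481 0.716 0.506
outer loop
vertex 4.553 1.692 3.945
vertex 3.458 3.732 2.096
vertex 2.852 2.836 3.942
endloop
endfacet
facet normal 0.830 -0.558 0.001
outer loop
vertex 5.159 2.588 2.099
vertex 4.553 1.692 3.945
vertex 4.148 1.084 1.038
endloop
endfacet
facet normal 0.481 0.716 0.506
outer loop
vertex 5.159 2.588 2.099
vertex 3.458 3.732 2.096
vertex 4.553 1.692 3.945
endloop
endfacet
facet normal -0.830 0.558 -0.001
outer loop
vertex 2.852 2.836 3.942
vertex 3.458 3.732 2.096
vertex 1.841 1.332 2.881
endloop
endfacet
facet normal -0.481 -0.716 -0.506
outer loop
vertex 2.447 2.228 1.035
vertex 4.148 1.084 1.038
vertex 1.841 1.332 2.881
endloop
endfacet
facet normal -0.830 0.558 -0.001
outer loop
vertex 1.841 1.332 2.881
vertex 3.458 3.732 2.096
vertex 2.447 2.228 1.035
endloop
endfacet
facet normal 0.283 0.419 -0.863
outer loop
vertex 2.447 2.228 1.035
vertex 5.159 2.588 2.099
vertex 4.148 1.084 1.038
endloop
endfacet
facet normal 0.283 0.419 -0.863
outer loop
vertex 3.458 3.732 2.096
vertex 5.159 2.588 2.099
vertex 2.447 2.228 1.035
endloop
endfacet
facet normal -0.302 0.151 0.941
outer loop
vertex 1.334 -1.09 3.774
vertex 0.765 -1.87 3.717
vertex 1.678 -1.958 4.024
endloop
endfacet
facet normal 0.364 0.388 0.847
outer loop
vertex 1.334 -1.09 3.774
vertex 1.678 -1.958 4.024
vertex 2.227 -1.35 3.509
endloop
endfacet
facet normal 0.352 0.877 0.326
outer loop
vertex 1.334 -1.09 3.774
vertex 2.227 -1.35 3.509
vertex 1.653 -0.887 2.883
endloop
endfacet
facet normal -0.321 0.942 0.100
outer loop
vertex 1.334 -1.09 3.774
vertex 1.653 -0.887 2.883
vertex 0.75 -1.208 3.012
endloop
endfacet
facet normal -0.725 0.494 0.479
outer loop
vertex 1.334 -1.09 3.774
vertex 0.75 -1.208 3.012
vertex 0.765 -1.87 3.717
endloop
endfacet
facet normal 0.764 -0.160 0.625
outer loop
vertex 2.227 -1.35 3.509
vertex 1.678 -1.958 4.024
vertex 2.21 -2.292 3.288
endloop
endfacet
facet normal -0.314 -0.543 0.778
outer loop
vertex 1.678 -1.958 4.024
vertex 0.765 -1.87 3.717
vertex 1.307 -2.613 3.417
endloop
endfacet
facet normal -0.999 0.011 0.031
outer loop
vertex 0.765 -1.87 3.717
vertex 0.75 -1.208 3.012
vertex 0.733 -2.15 2.791
endloop
endfacet
facet normal -0.345 0.736 -0.583
outer loop
vertex 0.75 -1.208 3.012
vertex 1.653 -0.887 2.883
vertex 1.282 -1.542 2.276
endloop
endfacet
facet normal 0.745 0.631 -0.217
outer loop
vertex 1.653 -0.887 2.883
vertex 2.227 -1.35 3.509
vertex 2.195 -1.63 2.583
endloop
endfacet
facet normal 0.321 -0.942 -0.100
outer loop
vertex 1.626 -2.41 2.526
vertex 2.21 -2.292 3.288
vertex 1.307 -2.613 3.417
endloop
endfacet
facet normal -0.352 -0.877 -0.326
outer loop
vertex 1.626 -2.41 2.526
vertex 1.307 -2.613 3.417
vertex 0.733 -2.15 2.791
endloop
endfacet
facet normal -0.364 -0.388 -0.847
outer loop
vertex 1.626 -2.41 2.526
vertex 0.733 -2.15 2.791
vertex 1.282 -1.542 2.276
endloop
endfacet
facet normal 0.302 -0.151 -0.941
outer loop
vertex 1.626 -2.41 2.526
vertex 1.282 -1.542 2.276
vertex 2.195 -1.63 2.583
endloop
endfacet
facet normal 0.725 -0.494 -0.479
outer loop
vertex 1.626 -2.41 2.526
vertex 2.195 -1.63 2.583
vertex 2.21 -2.292 3.288
endloop
endfacet
facet normal 0.345 -0.736 0.583
outer loop
vertex 1.307 -2.613 3.417
vertex 2.21 -2.292 3.288
vertex 1.678 -1.958 4.024
endloop
endfacet
facet normal -0.745 -0.631 0.217
outer loop
vertex 0.733 -2.15 2.791
vertex 1.307 -2.613 3.417
vertex 0.765 -1.87 3.717
endloop
endfacet
facet normal -0.764 0.160 -0.625
outer loop
vertex 1.282 -1.542 2.276
vertex 0.733 -2.15 2.791
vertex 0.75 -1.208 3.012
endloop
endfacet
facet normal 0.314 0.543 -0.778
outer loop
vertex 2.195 -1.63 2.583
vertex 1.282 -1.542 2.276
vertex 1.653 -0.887 2.883
endloop
endfacet
facet normal 0.999 -0.011 -0.031
outer loop
vertex 2.21 -2.292 3.288
vertex 2.195 -1.63 2.583
vertex 2.227 -1.35 3.509
endloop
endfacet

endsolid


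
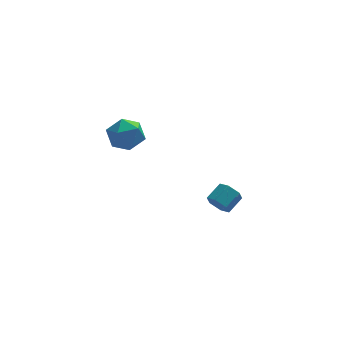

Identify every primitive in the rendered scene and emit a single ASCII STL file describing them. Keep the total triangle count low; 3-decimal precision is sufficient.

solid 
facet normal 0.135 0.765 0.629
outer loop
vertex -4.101 2.354 2.976
vertex -4.027 1.707 3.747
vertex -3.2 1.98 3.237
endloop
endfacet
facet normal 0.388 0.921 -0.020
outer loop
vertex -4.101 2.354 2.976
vertex -3.2 1.98 3.237
vertex -3.449 2.064 2.262
endloop
endfacet
facet normal -0.149 0.861 -0.486
outer loop
vertex -4.101 2.354 2.976
vertex -3.449 2.064 2.262
vertex -4.43 1.843 2.17
endloop
endfacet
facet normal -0.733 0.668 -0.124
outer loop
vertex -4.101 2.354 2.976
vertex -4.43 1.843 2.17
vertex -4.787 1.622 3.088
endloop
endfacet
facet normal -0.557 0.609 0.564
outer loop
vertex -4.101 2.354 2.976
vertex -4.787 1.622 3.088
vertex -4.027 1.707 3.747
endloop
endfacet
facet normal 0.882 0.433 -0.188
outer loop
vertex -3.449 2.064 2.262
vertex -3.2 1.98 3.237
vertex -2.973 1.238 2.592
endloop
endfacet
facet normal 0.472 0.181 0.863
outer loop
vertex -3.2 1.98 3.237
vertex -4.027 1.707 3.747
vertex -3.33 1.017 3.51
endloop
endfacet
facet normal -0.649 -0.071 0.758
outer loop
vertex -4.027 1.707 3.747
vertex -4.787 1.622 3.088
vertex -4.311 0.796 3.418
endloop
endfacet
facet normal -0.934 0.025 -0.357
outer loop
vertex -4.787 1.622 3.088
vertex -4.43 1.843 2.17
vertex -4.56 0.88 2.443
endloop
endfacet
facet normal 0.013 0.336 -0.942
outer loop
vertex -4.43 1.843 2.17
vertex -3.449 2.064 2.262
vertex -3.733 1.153 1.933
endloop
endfacet
facet normal 0.733 -0.668 0.124
outer loop
vertex -3.659 0.506 2.704
vertex -2.973 1.238 2.592
vertex -3.33 1.017 3.51
endloop
endfacet
facet normal 0.149 -0.861 0.486
outer loop
vertex -3.659 0.506 2.704
vertex -3.33 1.017 3.51
vertex -4.311 0.796 3.418
endloop
endfacet
facet normal -0.388 -0.921 0.020
outer loop
vertex -3.659 0.506 2.704
vertex -4.311 0.796 3.418
vertex -4.56 0.88 2.443
endloop
endfacet
facet normal -0.135 -0.765 -0.629
outer loop
vertex -3.659 0.506 2.704
vertex -4.56 0.88 2.443
vertex -3.733 1.153 1.933
endloop
endfacet
facet normal 0.557 -0.609 -0.564
outer loop
vertex -3.659 0.506 2.704
vertex -3.733 1.153 1.933
vertex -2.973 1.238 2.592
endloop
endfacet
facet normal 0.934 -0.025 0.357
outer loop
vertex -3.33 1.017 3.51
vertex -2.973 1.238 2.592
vertex -3.2 1.98 3.237
endloop
endfacet
facet normal -0.013 -0.336 0.942
outer loop
vertex -4.311 0.796 3.418
vertex -3.33 1.017 3.51
vertex -4.027 1.707 3.747
endloop
endfacet
facet normal -0.882 -0.433 0.188
outer loop
vertex -4.56 0.88 2.443
vertex -4.311 0.796 3.418
vertex -4.787 1.622 3.088
endloop
endfacet
facet normal -0.472 -0.181 -0.863
outer loop
vertex -3.733 1.153 1.933
vertex -4.56 0.88 2.443
vertex -4.43 1.843 2.17
endloop
endfacet
facet normal 0.649 0.071 -0.758
outer loop
vertex -2.973 1.238 2.592
vertex -3.733 1.153 1.933
vertex -3.449 2.064 2.262
endloop
endfacet
facet normal -0.657 -0.598 -0.459
outer loop
vertex 1.171 2.503 -4.003
vertex 0.659 2.781 -3.633
vertex 0.834 3.056 -4.241
endloop
endfacet
facet normal 0.575 -0.002 -0.818
outer loop
vertex 1.171 2.503 -4.003
vertex 0.834 3.056 -4.241
vertex 1.893 3.161 -3.497
endloop
endfacet
facet normal 0.575 -0.002 -0.818
outer loop
vertex 1.893 3.161 -3.497
vertex 0.834 3.056 -4.241
vertex 1.556 3.714 -3.735
endloop
endfacet
facet normal 0.657 0.598 0.459
outer loop
vertex 1.893 3.161 -3.497
vertex 1.556 3.714 -3.735
vertex 1.381 3.439 -3.127
endloop
endfacet
facet normal -0.657 -0.598 -0.459
outer loop
vertex 0.834 3.056 -4.241
vertex 0.659 2.781 -3.633
vertex 0.322 3.334 -3.871
endloop
endfacet
facet normal -0.135 0.693 -0.708
outer loop
vertex 0.834 3.056 -4.241
vertex 0.322 3.334 -3.871
vertex 1.556 3.714 -3.735
endloop
endfacet
facet normal -0.135 0.693 -0.708
outer loop
vertex 1.556 3.714 -3.735
vertex 0.322 3.334 -3.871
vertex 1.044 3.992 -3.365
endloop
endfacet
facet normal 0.657 0.598 0.459
outer loop
vertex 1.556 3.714 -3.735
vertex 1.044 3.992 -3.365
vertex 1.381 3.439 -3.127
endloop
endfacet
facet normal -0.657 -0.598 -0.459
outer loop
vertex 0.322 3.334 -3.871
vertex 0.659 2.781 -3.633
vertex 0.147 3.059 -3.263
endloop
endfacet
facet normal -0.710 0.695 0.110
outer loop
vertex 0.322 3.334 -3.871
vertex 0.147 3.059 -3.263
vertex 1.044 3.992 -3.365
endloop
endfacet
facet normal -0.710 0.695 0.110
outer loop
vertex 1.044 3.992 -3.365
vertex 0.147 3.059 -3.263
vertex 0.869 3.717 -2.757
endloop
endfacet
facet normal 0.657 0.598 0.459
outer loop
vertex 1.044 3.992 -3.365
vertex 0.869 3.717 -2.757
vertex 1.381 3.439 -3.127
endloop
endfacet
facet normal -0.657 -0.598 -0.459
outer loop
vertex 0.147 3.059 -3.263
vertex 0.659 2.781 -3.633
vertex 0.484 2.506 -3.025
endloop
endfacet
facet normal -0.575 0.002 0.818
outer loop
vertex 0.147 3.059 -3.263
vertex 0.484 2.506 -3.025
vertex 0.869 3.717 -2.757
endloop
endfacet
facet normal -0.575 0.002 0.818
outer loop
vertex 0.869 3.717 -2.757
vertex 0.484 2.506 -3.025
vertex 1.206 3.164 -2.519
endloop
endfacet
facet normal 0.657 0.598 0.459
outer loop
vertex 0.869 3.717 -2.757
vertex 1.206 3.164 -2.519
vertex 1.381 3.439 -3.127
endloop
endfacet
facet normal -0.657 -0.598 -0.459
outer loop
vertex 0.484 2.506 -3.025
vertex 0.659 2.781 -3.633
vertex 0.996 2.228 -3.395
endloop
endfacet
facet normal 0.135 -0.693 0.708
outer loop
vertex 0.484 2.506 -3.025
vertex 0.996 2.228 -3.395
vertex 1.206 3.164 -2.519
endloop
endfacet
facet normal 0.135 -0.693 0.708
outer loop
vertex 1.206 3.164 -2.519
vertex 0.996 2.228 -3.395
vertex 1.718 2.886 -2.889
endloop
endfacet
facet normal 0.657 0.598 0.459
outer loop
vertex 1.206 3.164 -2.519
vertex 1.718 2.886 -2.889
vertex 1.381 3.439 -3.127
endloop
endfacet
facet normal -0.657 -0.598 -0.459
outer loop
vertex 0.996 2.228 -3.395
vertex 0.659 2.781 -3.633
vertex 1.171 2.503 -4.003
endloop
endfacet
facet normal 0.710 -0.695 -0.110
outer loop
vertex 0.996 2.228 -3.395
vertex 1.171 2.503 -4.003
vertex 1.718 2.886 -2.889
endloop
endfacet
facet normal 0.710 -0.695 -0.110
outer loop
vertex 1.718 2.886 -2.889
vertex 1.171 2.503 -4.003
vertex 1.893 3.161 -3.497
endloop
endfacet
facet normal 0.657 0.598 0.459
outer loop
vertex 1.718 2.886 -2.889
vertex 1.893 3.161 -3.497
vertex 1.381 3.439 -3.127
endloop
endfacet

endsolid


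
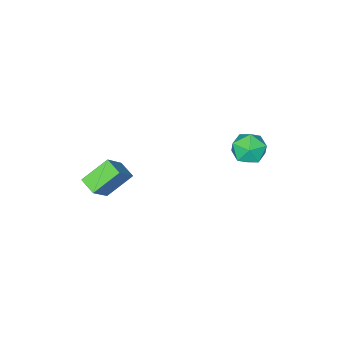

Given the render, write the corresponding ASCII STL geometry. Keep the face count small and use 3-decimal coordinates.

solid 
facet normal -0.768 0.238 0.595
outer loop
vertex 2.8 0.055 -1.187
vertex 2.862 0.997 -1.483
vertex 1.671 -0.287 -2.506
endloop
endfacet
facet normal -0.061 -0.952 0.299
outer loop
vertex 2.998 -0.697 -3.537
vertex 2.8 0.055 -1.187
vertex 1.671 -0.287 -2.506
endloop
endfacet
facet normal -0.767 0.237 0.596
outer loop
vertex 1.671 -0.287 -2.506
vertex 2.862 0.997 -1.483
vertex 1.732 0.656 -2.803
endloop
endfacet
facet normal -0.639 -0.193 -0.745
outer loop
vertex 1.732 0.656 -2.803
vertex 2.998 -0.697 -3.537
vertex 1.671 -0.287 -2.506
endloop
endfacet
facet normal 0.638 0.192 0.745
outer loop
vertex 2.8 0.055 -1.187
vertex 4.189 0.587 -2.514
vertex 2.862 0.997 -1.483
endloop
endfacet
facet normal -0.062 -0.952 0.299
outer loop
vertex 4.128 -0.356 -2.217
vertex 2.8 0.055 -1.187
vertex 2.998 -0.697 -3.537
endloop
endfacet
facet normal 0.638 0.193 0.745
outer loop
vertex 4.128 -0.356 -2.217
vertex 4.189 0.587 -2.514
vertex 2.8 0.055 -1.187
endloop
endfacet
facet normal 0.062 0.952 -0.299
outer loop
vertex 2.862 0.997 -1.483
vertex 4.189 0.587 -2.514
vertex 1.732 0.656 -2.803
endloop
endfacet
facet normal -0.638 -0.192 -0.746
outer loop
vertex 3.06 0.245 -3.833
vertex 2.998 -0.697 -3.537
vertex 1.732 0.656 -2.803
endloop
endfacet
facet normal 0.062 0.952 -0.300
outer loop
vertex 1.732 0.656 -2.803
vertex 4.189 0.587 -2.514
vertex 3.06 0.245 -3.833
endloop
endfacet
facet normal 0.767 -0.238 -0.596
outer loop
vertex 3.06 0.245 -3.833
vertex 4.128 -0.356 -2.217
vertex 2.998 -0.697 -3.537
endloop
endfacet
facet normal 0.768 -0.237 -0.595
outer loop
vertex 4.189 0.587 -2.514
vertex 4.128 -0.356 -2.217
vertex 3.06 0.245 -3.833
endloop
endfacet
facet normal -0.675 0.211 0.707
outer loop
vertex -3.477 4.537 -0.975
vertex -3.931 3.638 -1.14
vertex -3.184 3.713 -0.45
endloop
endfacet
facet normal -0.049 0.524 0.850
outer loop
vertex -3.477 4.537 -0.975
vertex -3.184 3.713 -0.45
vertex -2.485 4.363 -0.81
endloop
endfacet
facet normal 0.116 0.947 0.299
outer loop
vertex -3.477 4.537 -0.975
vertex -2.485 4.363 -0.81
vertex -2.8 4.69 -1.723
endloop
endfacet
facet normal -0.406 0.895 -0.185
outer loop
vertex -3.477 4.537 -0.975
vertex -2.8 4.69 -1.723
vertex -3.694 4.242 -1.927
endloop
endfacet
facet normal -0.896 0.440 0.068
outer loop
vertex -3.477 4.537 -0.975
vertex -3.694 4.242 -1.927
vertex -3.931 3.638 -1.14
endloop
endfacet
facet normal 0.447 0.015 0.894
outer loop
vertex -2.485 4.363 -0.81
vertex -3.184 3.713 -0.45
vertex -2.326 3.358 -0.873
endloop
endfacet
facet normal -0.563 -0.493 0.663
outer loop
vertex -3.184 3.713 -0.45
vertex -3.931 3.638 -1.14
vertex -3.22 2.91 -1.077
endloop
endfacet
facet normal -0.920 -0.122 -0.371
outer loop
vertex -3.931 3.638 -1.14
vertex -3.694 4.242 -1.927
vertex -3.535 3.237 -1.99
endloop
endfacet
facet normal -0.130 0.614 -0.779
outer loop
vertex -3.694 4.242 -1.927
vertex -2.8 4.69 -1.723
vertex -2.836 3.887 -2.35
endloop
endfacet
facet normal 0.715 0.699 0.004
outer loop
vertex -2.8 4.69 -1.723
vertex -2.485 4.363 -0.81
vertex -2.089 3.962 -1.66
endloop
endfacet
facet normal 0.406 -0.895 0.185
outer loop
vertex -2.543 3.063 -1.825
vertex -2.326 3.358 -0.873
vertex -3.22 2.91 -1.077
endloop
endfacet
facet normal -0.116 -0.947 -0.299
outer loop
vertex -2.543 3.063 -1.825
vertex -3.22 2.91 -1.077
vertex -3.535 3.237 -1.99
endloop
endfacet
facet normal 0.049 -0.524 -0.850
outer loop
vertex -2.543 3.063 -1.825
vertex -3.535 3.237 -1.99
vertex -2.836 3.887 -2.35
endloop
endfacet
facet normal 0.675 -0.211 -0.707
outer loop
vertex -2.543 3.063 -1.825
vertex -2.836 3.887 -2.35
vertex -2.089 3.962 -1.66
endloop
endfacet
facet normal 0.896 -0.440 -0.068
outer loop
vertex -2.543 3.063 -1.825
vertex -2.089 3.962 -1.66
vertex -2.326 3.358 -0.873
endloop
endfacet
facet normal 0.130 -0.614 0.779
outer loop
vertex -3.22 2.91 -1.077
vertex -2.326 3.358 -0.873
vertex -3.184 3.713 -0.45
endloop
endfacet
facet normal -0.715 -0.699 -0.004
outer loop
vertex -3.535 3.237 -1.99
vertex -3.22 2.91 -1.077
vertex -3.931 3.638 -1.14
endloop
endfacet
facet normal -0.447 -0.015 -0.894
outer loop
vertex -2.836 3.887 -2.35
vertex -3.535 3.237 -1.99
vertex -3.694 4.242 -1.927
endloop
endfacet
facet normal 0.563 0.493 -0.663
outer loop
vertex -2.089 3.962 -1.66
vertex -2.836 3.887 -2.35
vertex -2.8 4.69 -1.723
endloop
endfacet
facet normal 0.920 0.122 0.371
outer loop
vertex -2.326 3.358 -0.873
vertex -2.089 3.962 -1.66
vertex -2.485 4.363 -0.81
endloop
endfacet

endsolid


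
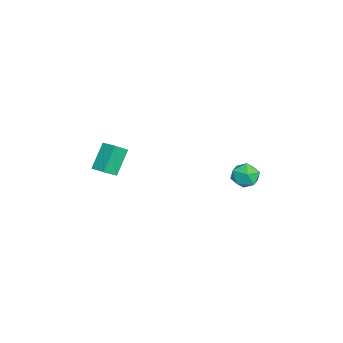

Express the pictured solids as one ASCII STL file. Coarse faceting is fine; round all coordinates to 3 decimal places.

solid 
facet normal -0.762 0.010 0.648
outer loop
vertex 2.172 4.089 -2.674
vertex 2.247 3.151 -2.571
vertex 2.736 3.731 -2.005
endloop
endfacet
facet normal -0.400 0.624 0.671
outer loop
vertex 2.172 4.089 -2.674
vertex 2.736 3.731 -2.005
vertex 3.024 4.47 -2.521
endloop
endfacet
facet normal -0.411 0.912 0.018
outer loop
vertex 2.172 4.089 -2.674
vertex 3.024 4.47 -2.521
vertex 2.713 4.347 -3.406
endloop
endfacet
facet normal -0.779 0.475 -0.409
outer loop
vertex 2.172 4.089 -2.674
vertex 2.713 4.347 -3.406
vertex 2.233 3.532 -3.437
endloop
endfacet
facet normal -0.996 -0.082 -0.020
outer loop
vertex 2.172 4.089 -2.674
vertex 2.233 3.532 -3.437
vertex 2.247 3.151 -2.571
endloop
endfacet
facet normal 0.278 0.475 0.835
outer loop
vertex 3.024 4.47 -2.521
vertex 2.736 3.731 -2.005
vertex 3.627 3.768 -2.323
endloop
endfacet
facet normal -0.307 -0.520 0.797
outer loop
vertex 2.736 3.731 -2.005
vertex 2.247 3.151 -2.571
vertex 3.147 2.953 -2.354
endloop
endfacet
facet normal -0.686 -0.670 -0.284
outer loop
vertex 2.247 3.151 -2.571
vertex 2.233 3.532 -3.437
vertex 2.836 2.83 -3.239
endloop
endfacet
facet normal -0.335 0.232 -0.913
outer loop
vertex 2.233 3.532 -3.437
vertex 2.713 4.347 -3.406
vertex 3.124 3.569 -3.755
endloop
endfacet
facet normal 0.260 0.940 -0.222
outer loop
vertex 2.713 4.347 -3.406
vertex 3.024 4.47 -2.521
vertex 3.613 4.149 -3.189
endloop
endfacet
facet normal 0.779 -0.475 0.409
outer loop
vertex 3.688 3.211 -3.086
vertex 3.627 3.768 -2.323
vertex 3.147 2.953 -2.354
endloop
endfacet
facet normal 0.411 -0.912 -0.018
outer loop
vertex 3.688 3.211 -3.086
vertex 3.147 2.953 -2.354
vertex 2.836 2.83 -3.239
endloop
endfacet
facet normal 0.400 -0.624 -0.671
outer loop
vertex 3.688 3.211 -3.086
vertex 2.836 2.83 -3.239
vertex 3.124 3.569 -3.755
endloop
endfacet
facet normal 0.762 -0.010 -0.648
outer loop
vertex 3.688 3.211 -3.086
vertex 3.124 3.569 -3.755
vertex 3.613 4.149 -3.189
endloop
endfacet
facet normal 0.996 0.082 0.020
outer loop
vertex 3.688 3.211 -3.086
vertex 3.613 4.149 -3.189
vertex 3.627 3.768 -2.323
endloop
endfacet
facet normal 0.335 -0.232 0.913
outer loop
vertex 3.147 2.953 -2.354
vertex 3.627 3.768 -2.323
vertex 2.736 3.731 -2.005
endloop
endfacet
facet normal -0.260 -0.940 0.222
outer loop
vertex 2.836 2.83 -3.239
vertex 3.147 2.953 -2.354
vertex 2.247 3.151 -2.571
endloop
endfacet
facet normal -0.278 -0.475 -0.835
outer loop
vertex 3.124 3.569 -3.755
vertex 2.836 2.83 -3.239
vertex 2.233 3.532 -3.437
endloop
endfacet
facet normal 0.307 0.520 -0.797
outer loop
vertex 3.613 4.149 -3.189
vertex 3.124 3.569 -3.755
vertex 2.713 4.347 -3.406
endloop
endfacet
facet normal 0.686 0.670 0.284
outer loop
vertex 3.627 3.768 -2.323
vertex 3.613 4.149 -3.189
vertex 3.024 4.47 -2.521
endloop
endfacet
facet normal -0.638 -0.745 -0.195
outer loop
vertex 2.686 -4.304 -0.611
vertex 2.122 -3.64 -1.299
vertex 3.766 -4.857 -2.034
endloop
endfacet
facet normal 0.509 -0.598 0.619
outer loop
vertex 4.398 -4.12 -1.841
vertex 2.686 -4.304 -0.611
vertex 3.766 -4.857 -2.034
endloop
endfacet
facet normal -0.638 -0.745 -0.195
outer loop
vertex 3.766 -4.857 -2.034
vertex 2.122 -3.64 -1.299
vertex 3.201 -4.193 -2.721
endloop
endfacet
facet normal 0.577 -0.296 -0.761
outer loop
vertex 3.201 -4.193 -2.721
vertex 4.398 -4.12 -1.841
vertex 3.766 -4.857 -2.034
endloop
endfacet
facet normal -0.578 0.297 0.760
outer loop
vertex 2.686 -4.304 -0.611
vertex 2.754 -2.903 -1.106
vertex 2.122 -3.64 -1.299
endloop
endfacet
facet normal 0.509 -0.598 0.619
outer loop
vertex 3.319 -3.567 -0.419
vertex 2.686 -4.304 -0.611
vertex 4.398 -4.12 -1.841
endloop
endfacet
facet normal -0.577 0.297 0.761
outer loop
vertex 3.319 -3.567 -0.419
vertex 2.754 -2.903 -1.106
vertex 2.686 -4.304 -0.611
endloop
endfacet
facet normal -0.509 0.598 -0.619
outer loop
vertex 2.122 -3.64 -1.299
vertex 2.754 -2.903 -1.106
vertex 3.201 -4.193 -2.721
endloop
endfacet
facet normal 0.577 -0.298 -0.760
outer loop
vertex 3.834 -3.456 -2.529
vertex 4.398 -4.12 -1.841
vertex 3.201 -4.193 -2.721
endloop
endfacet
facet normal -0.509 0.598 -0.619
outer loop
vertex 3.201 -4.193 -2.721
vertex 2.754 -2.903 -1.106
vertex 3.834 -3.456 -2.529
endloop
endfacet
facet normal 0.639 0.744 0.195
outer loop
vertex 3.834 -3.456 -2.529
vertex 3.319 -3.567 -0.419
vertex 4.398 -4.12 -1.841
endloop
endfacet
facet normal 0.638 0.745 0.195
outer loop
vertex 2.754 -2.903 -1.106
vertex 3.319 -3.567 -0.419
vertex 3.834 -3.456 -2.529
endloop
endfacet

endsolid


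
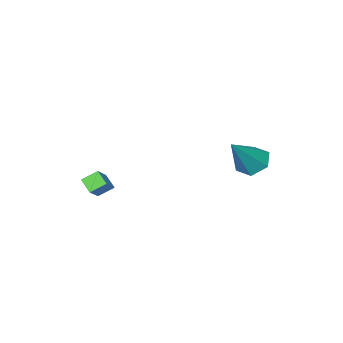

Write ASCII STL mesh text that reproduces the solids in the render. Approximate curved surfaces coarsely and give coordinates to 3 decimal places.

solid 
facet normal -0.650 -0.136 -0.748
outer loop
vertex -2.677 0.498 -1.049
vertex -3.143 -0.051 -0.544
vertex -3.325 0.81 -0.542
endloop
endfacet
facet normal 0.400 0.915 -0.052
outer loop
vertex -2.677 0.498 -1.049
vertex -3.325 0.81 -0.542
vertex -1.797 0.231 1.004
endloop
endfacet
facet normal -0.651 -0.136 -0.747
outer loop
vertex -3.325 0.81 -0.542
vertex -3.143 -0.051 -0.544
vertex -3.791 0.261 -0.036
endloop
endfacet
facet normal -0.286 0.769 0.571
outer loop
vertex -3.325 0.81 -0.542
vertex -3.791 0.261 -0.036
vertex -1.797 0.231 1.004
endloop
endfacet
facet normal -0.651 -0.136 -0.747
outer loop
vertex -3.791 0.261 -0.036
vertex -3.143 -0.051 -0.544
vertex -3.609 -0.6 -0.038
endloop
endfacet
facet normal -0.461 -0.100 0.882
outer loop
vertex -3.791 0.261 -0.036
vertex -3.609 -0.6 -0.038
vertex -1.797 0.231 1.004
endloop
endfacet
facet normal -0.650 -0.137 -0.747
outer loop
vertex -3.609 -0.6 -0.038
vertex -3.143 -0.051 -0.544
vertex -2.961 -0.912 -0.545
endloop
endfacet
facet normal 0.050 -0.821 0.569
outer loop
vertex -3.609 -0.6 -0.038
vertex -2.961 -0.912 -0.545
vertex -1.797 0.231 1.004
endloop
endfacet
facet normal -0.650 -0.137 -0.747
outer loop
vertex -2.961 -0.912 -0.545
vertex -3.143 -0.051 -0.544
vertex -2.495 -0.363 -1.051
endloop
endfacet
facet normal 0.736 -0.675 -0.055
outer loop
vertex -2.961 -0.912 -0.545
vertex -2.495 -0.363 -1.051
vertex -1.797 0.231 1.004
endloop
endfacet
facet normal -0.650 -0.136 -0.748
outer loop
vertex -2.495 -0.363 -1.051
vertex -3.143 -0.051 -0.544
vertex -2.677 0.498 -1.049
endloop
endfacet
facet normal 0.911 0.193 -0.365
outer loop
vertex -2.495 -0.363 -1.051
vertex -2.677 0.498 -1.049
vertex -1.797 0.231 1.004
endloop
endfacet
facet normal -0.643 -0.439 -0.628
outer loop
vertex 2.078 -3.631 -1.478
vertex 2.061 -2.943 -1.942
vertex 2.737 -3.929 -1.944
endloop
endfacet
facet normal 0.020 -0.829 0.559
outer loop
vertex 3.399 -3.477 -1.298
vertex 2.078 -3.631 -1.478
vertex 2.737 -3.929 -1.944
endloop
endfacet
facet normal -0.643 -0.440 -0.627
outer loop
vertex 2.737 -3.929 -1.944
vertex 2.061 -2.943 -1.942
vertex 2.72 -3.242 -2.408
endloop
endfacet
facet normal 0.766 -0.347 -0.542
outer loop
vertex 2.72 -3.242 -2.408
vertex 3.399 -3.477 -1.298
vertex 2.737 -3.929 -1.944
endloop
endfacet
facet normal -0.766 0.347 0.542
outer loop
vertex 2.078 -3.631 -1.478
vertex 2.723 -2.491 -1.296
vertex 2.061 -2.943 -1.942
endloop
endfacet
facet normal 0.020 -0.828 0.560
outer loop
vertex 2.74 -3.178 -0.832
vertex 2.078 -3.631 -1.478
vertex 3.399 -3.477 -1.298
endloop
endfacet
facet normal -0.766 0.347 0.542
outer loop
vertex 2.74 -3.178 -0.832
vertex 2.723 -2.491 -1.296
vertex 2.078 -3.631 -1.478
endloop
endfacet
facet normal -0.020 0.829 -0.560
outer loop
vertex 2.061 -2.943 -1.942
vertex 2.723 -2.491 -1.296
vertex 2.72 -3.242 -2.408
endloop
endfacet
facet normal 0.766 -0.346 -0.542
outer loop
vertex 3.382 -2.789 -1.762
vertex 3.399 -3.477 -1.298
vertex 2.72 -3.242 -2.408
endloop
endfacet
facet normal -0.021 0.829 -0.560
outer loop
vertex 2.72 -3.242 -2.408
vertex 2.723 -2.491 -1.296
vertex 3.382 -2.789 -1.762
endloop
endfacet
facet normal 0.643 0.439 0.628
outer loop
vertex 3.382 -2.789 -1.762
vertex 2.74 -3.178 -0.832
vertex 3.399 -3.477 -1.298
endloop
endfacet
facet normal 0.643 0.440 0.628
outer loop
vertex 2.723 -2.491 -1.296
vertex 2.74 -3.178 -0.832
vertex 3.382 -2.789 -1.762
endloop
endfacet

endsolid
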